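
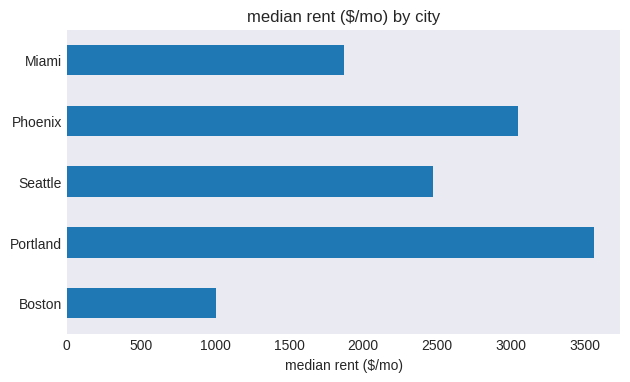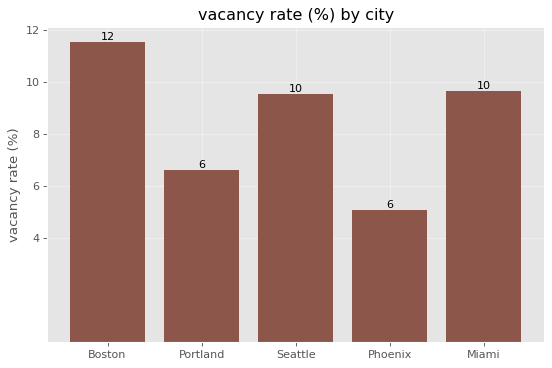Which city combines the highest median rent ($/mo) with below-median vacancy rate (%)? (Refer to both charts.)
Portland

Chart 2 median vacancy rate (%) ≈ 10; below-median cities: Portland, Phoenix. Among those, Portland has the highest median rent ($/mo) (≈ 3500).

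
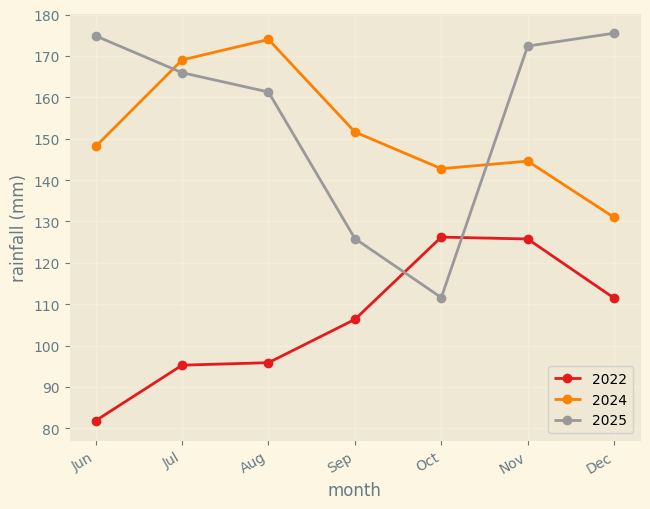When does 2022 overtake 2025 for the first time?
Sep: 2022 ≈ 110 vs 2025 ≈ 130 (not yet); Oct: 2022 ≈ 130 vs 2025 ≈ 110 (first crossover).

Oct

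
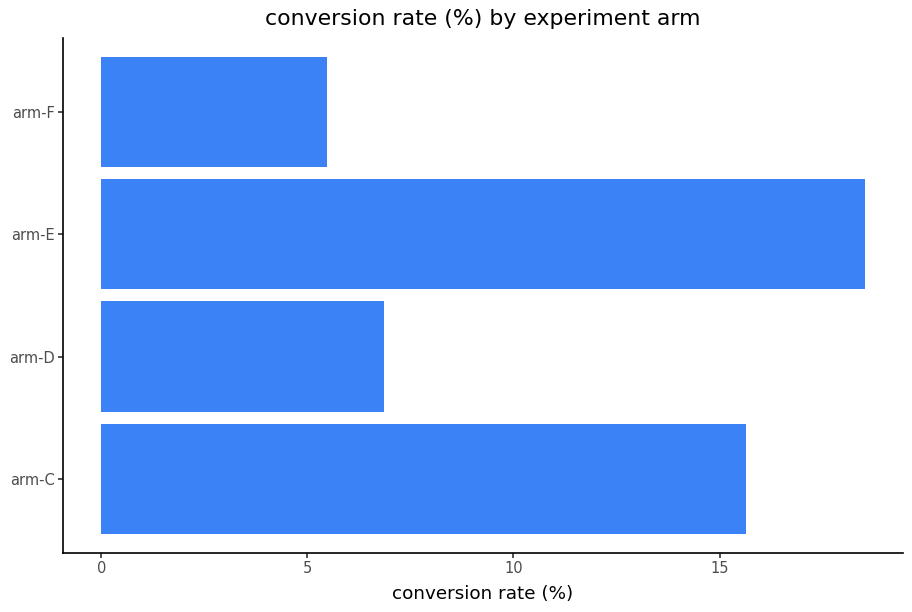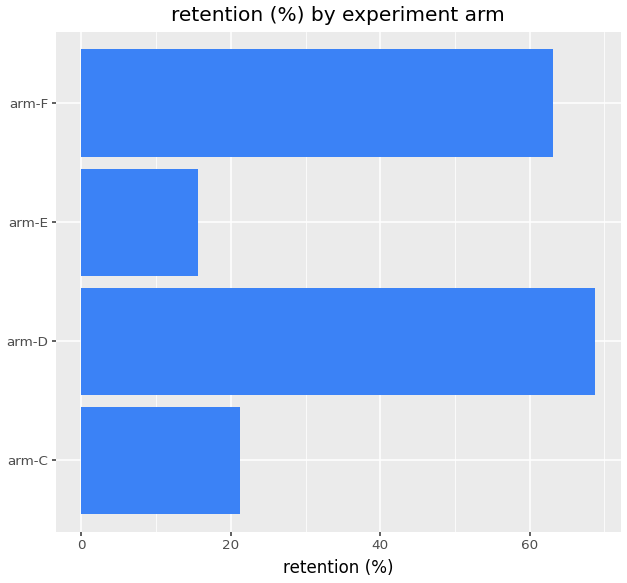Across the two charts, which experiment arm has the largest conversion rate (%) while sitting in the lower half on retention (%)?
arm-E

Chart 2 median retention (%) ≈ 40; below-median experiment arms: arm-C, arm-E. Among those, arm-E has the highest conversion rate (%) (≈ 18).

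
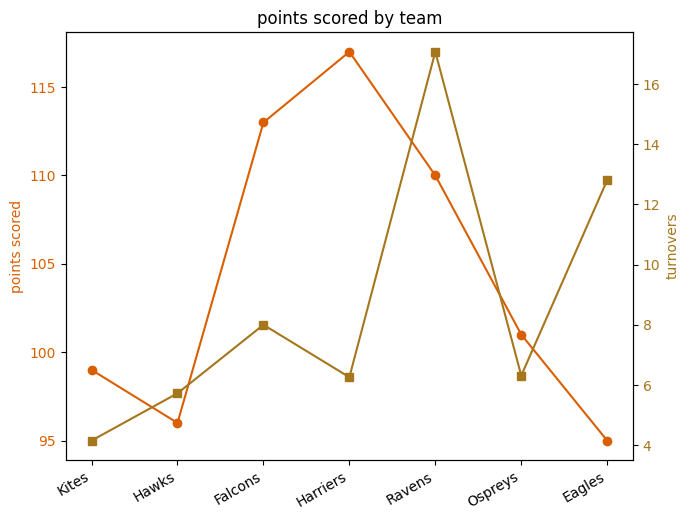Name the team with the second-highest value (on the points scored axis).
Falcons

Top 3 (on the points scored axis): Harriers ≈ 116, Falcons ≈ 112, Ravens ≈ 110.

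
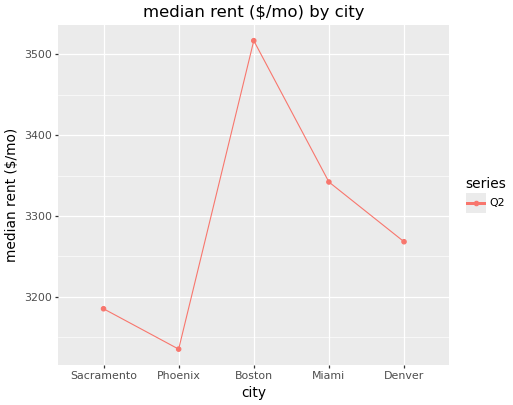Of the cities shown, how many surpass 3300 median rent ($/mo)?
2

Above 3300: Boston, Miami.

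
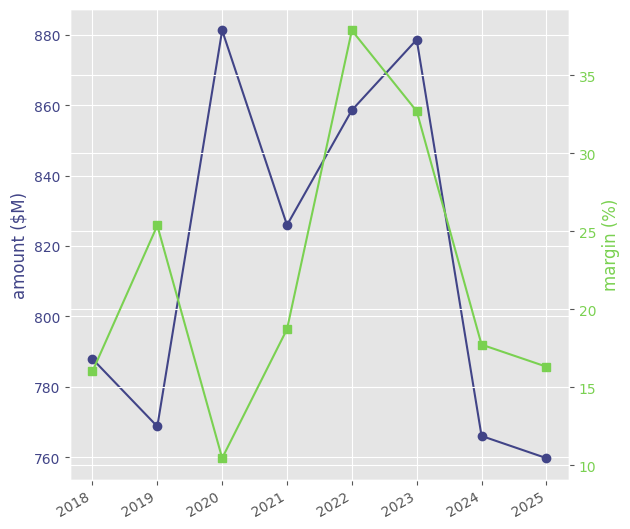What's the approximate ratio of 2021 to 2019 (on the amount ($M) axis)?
≈ 1.08×

2021 ≈ 820, 2019 ≈ 760; 820/760 ≈ 1.08.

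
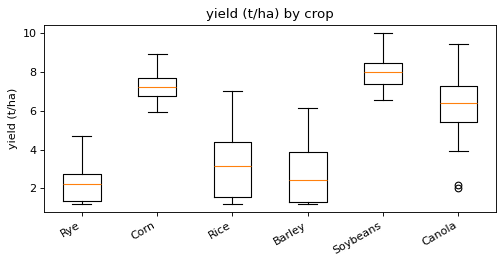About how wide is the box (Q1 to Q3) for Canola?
≈ 2.0

Q3 ≈ 7.5, Q1 ≈ 5.5; IQR ≈ 2.0.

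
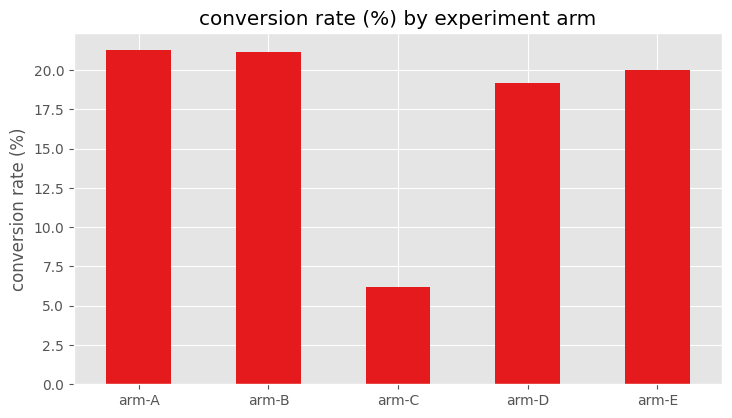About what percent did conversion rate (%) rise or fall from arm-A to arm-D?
≈ -9.1%

arm-A ≈ 22, arm-D ≈ 20; (20 − 22) / 22 ≈ -9.1%.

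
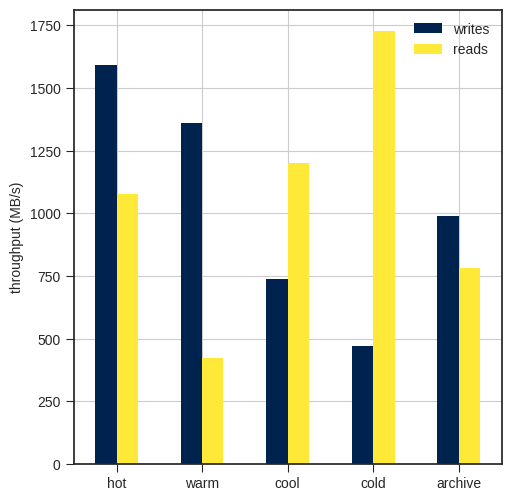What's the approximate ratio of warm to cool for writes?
warm ≈ 1400, cool ≈ 800; 1400/800 ≈ 1.75.

≈ 1.75×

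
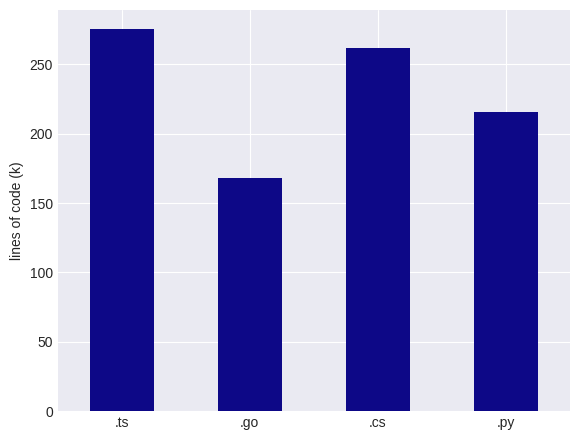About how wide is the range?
Max .ts ≈ 275, min .go ≈ 175; range ≈ 100.

≈ 100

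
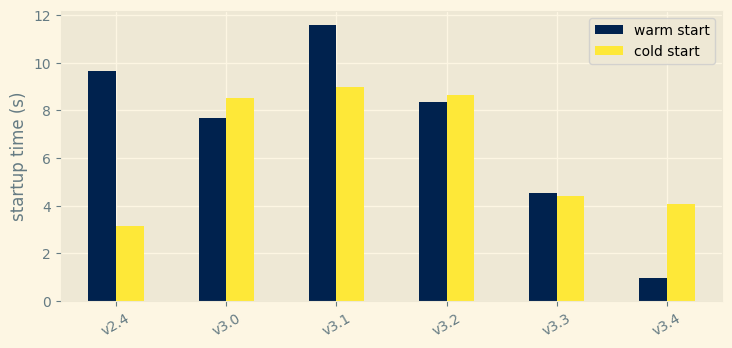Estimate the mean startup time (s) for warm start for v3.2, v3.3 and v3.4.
≈ 5

(8 + 5 + 1) / 3 ≈ 5.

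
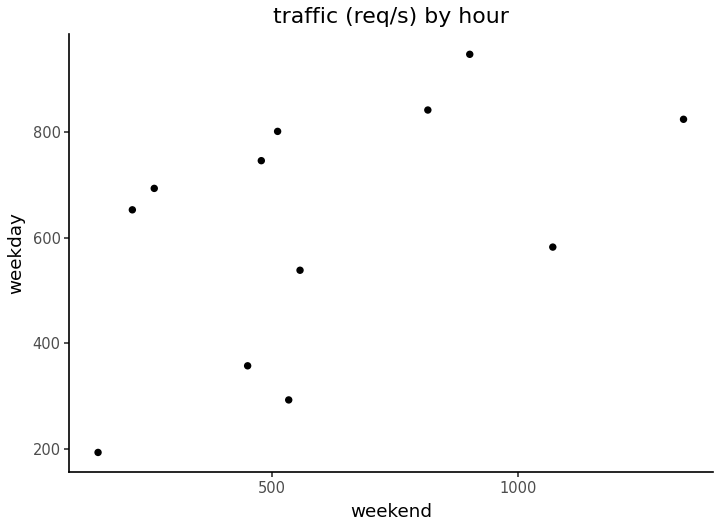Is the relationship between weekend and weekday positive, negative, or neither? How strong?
positive, moderate

Points are positively correlated; moderate (|r| ≈ 0.5).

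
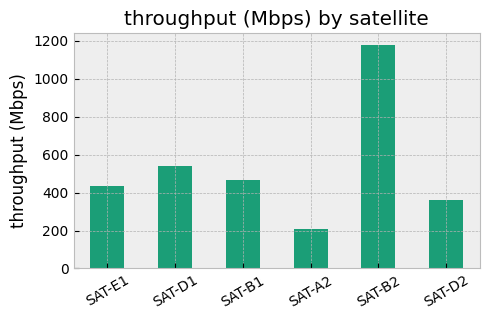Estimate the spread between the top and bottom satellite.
≈ 1000

Max SAT-B2 ≈ 1200, min SAT-A2 ≈ 200; range ≈ 1000.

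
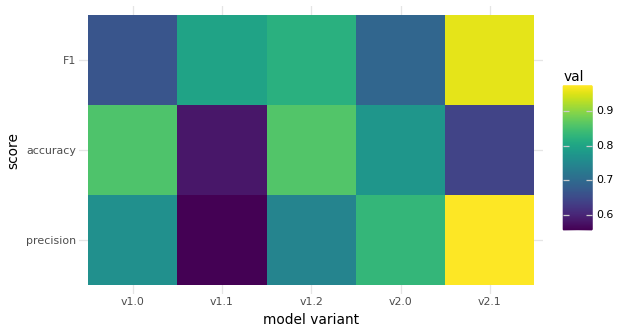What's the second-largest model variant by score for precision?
v2.0

Top 3 for precision: v2.1 ≈ 1.00, v2.0 ≈ 0.85, v1.0 ≈ 0.75.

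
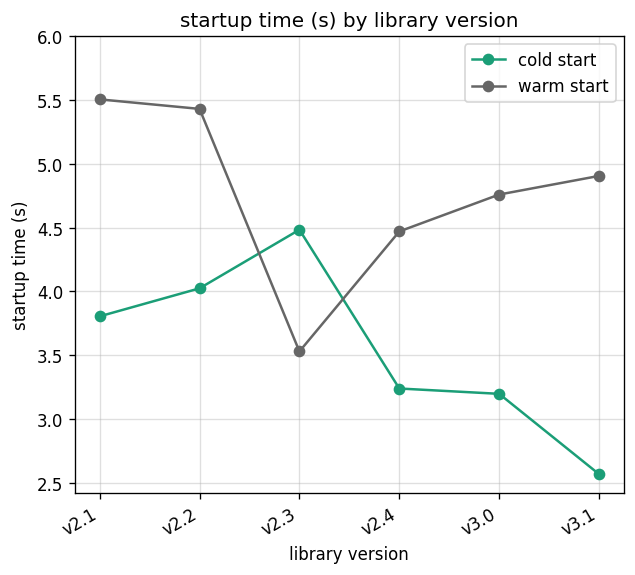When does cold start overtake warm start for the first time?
v2.2: cold start ≈ 4.0 vs warm start ≈ 5.5 (not yet); v2.3: cold start ≈ 4.5 vs warm start ≈ 3.5 (first crossover).

v2.3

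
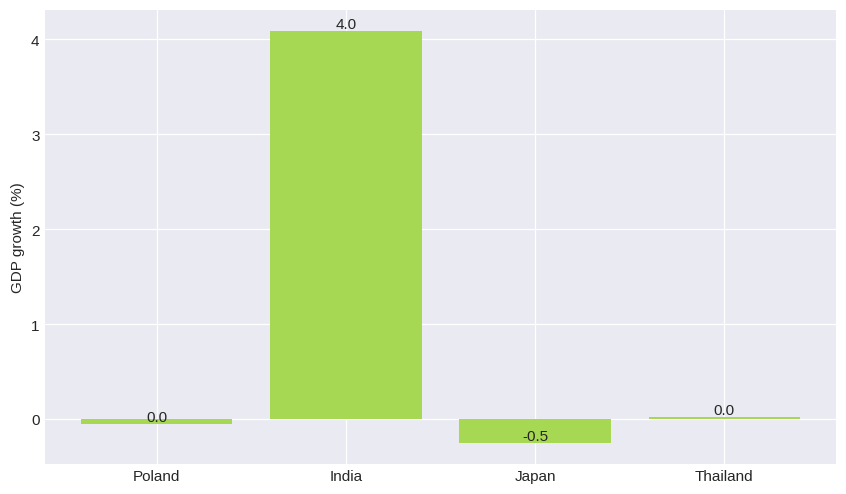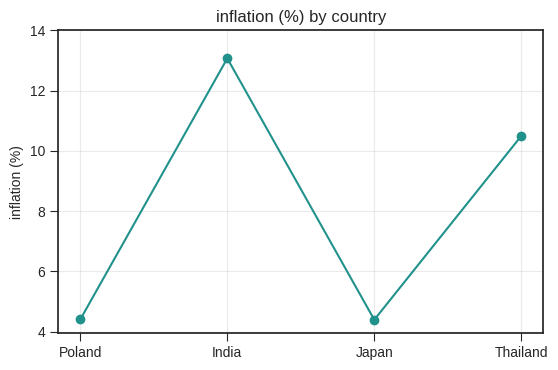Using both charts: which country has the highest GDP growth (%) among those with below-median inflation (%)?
Poland

Chart 2 median inflation (%) ≈ 8; below-median countries: Poland, Japan. Among those, Poland has the highest GDP growth (%) (≈ 0).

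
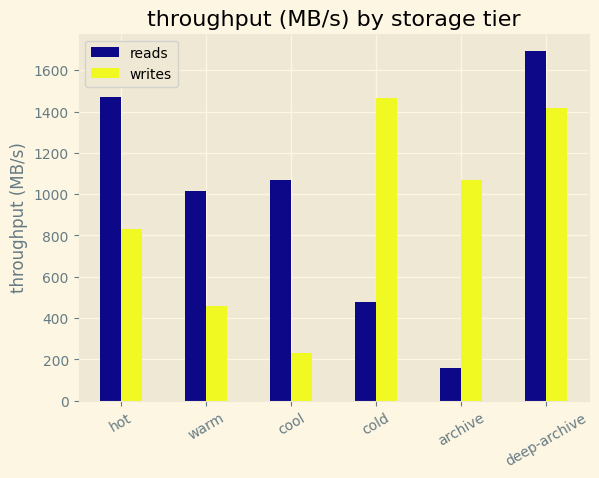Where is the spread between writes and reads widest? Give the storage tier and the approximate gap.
cold: writes ≈ 1400, reads ≈ 400 → gap ≈ 1000. Next-largest (archive) is only ≈ 800.

cold, ≈ 1000 MB/s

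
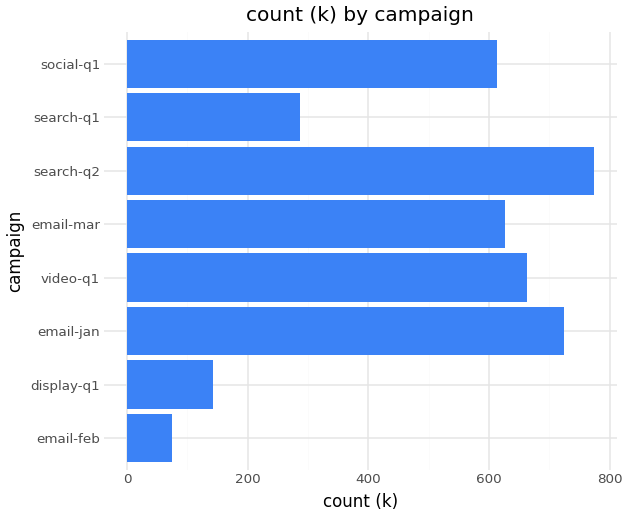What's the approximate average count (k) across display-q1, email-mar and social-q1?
(100 + 600 + 600) / 3 ≈ 433.

≈ 433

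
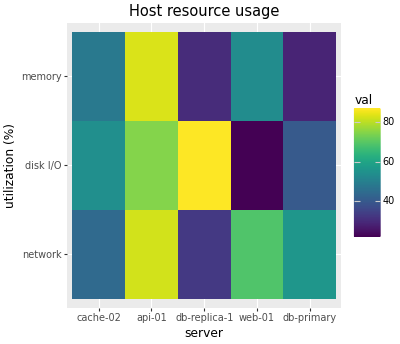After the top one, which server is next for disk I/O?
api-01

Top 3 for disk I/O: db-replica-1 ≈ 90, api-01 ≈ 80, cache-02 ≈ 50.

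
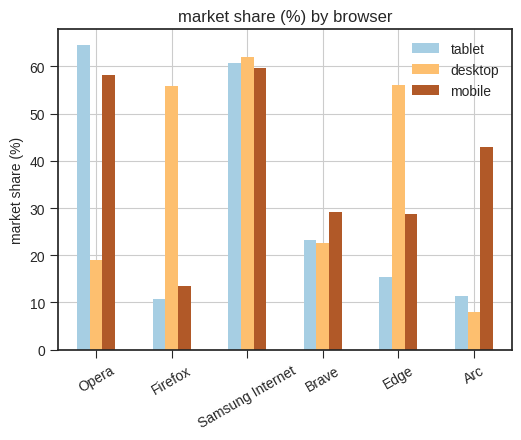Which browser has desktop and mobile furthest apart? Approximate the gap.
Firefox, ≈ 50 %

Firefox: desktop ≈ 60, mobile ≈ 10 → gap ≈ 50. Next-largest (Opera) is only ≈ 40.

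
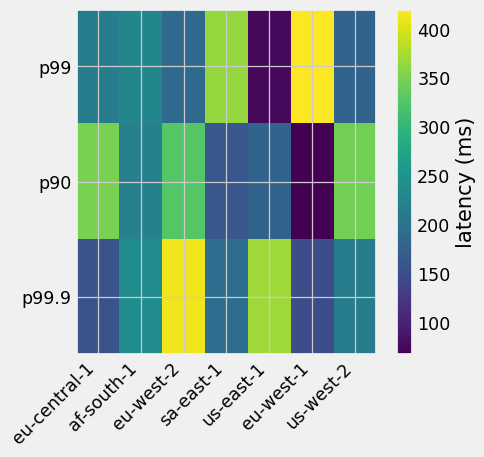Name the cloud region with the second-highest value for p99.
sa-east-1

Top 3 for p99: eu-west-1 ≈ 400, sa-east-1 ≈ 350, af-south-1 ≈ 250.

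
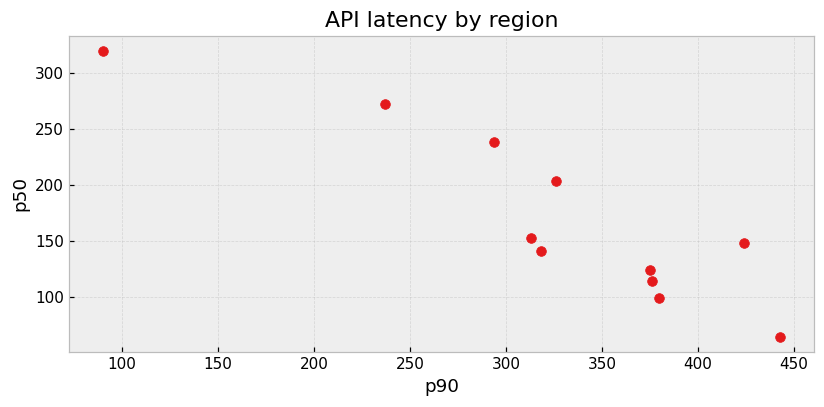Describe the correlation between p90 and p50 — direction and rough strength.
negative, strong

Points are negatively correlated; strong (|r| ≈ 0.9).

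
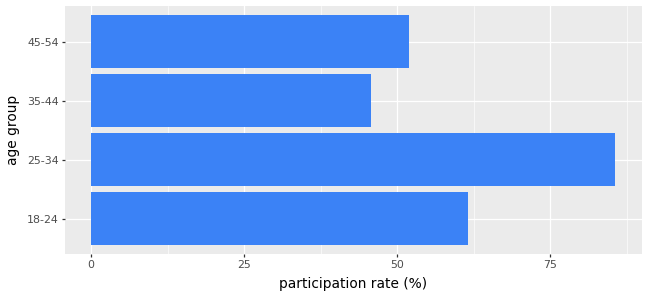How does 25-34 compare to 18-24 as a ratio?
25-34 ≈ 90, 18-24 ≈ 60; 90/60 ≈ 1.5.

≈ 1.5×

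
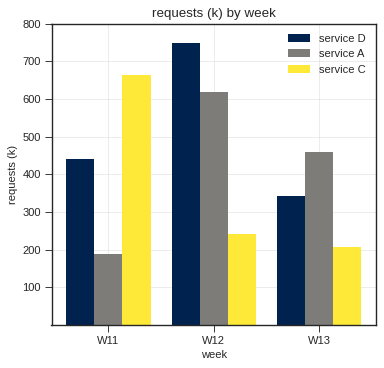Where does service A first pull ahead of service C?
W11: service A ≈ 200 vs service C ≈ 700 (not yet); W12: service A ≈ 600 vs service C ≈ 200 (first crossover).

W12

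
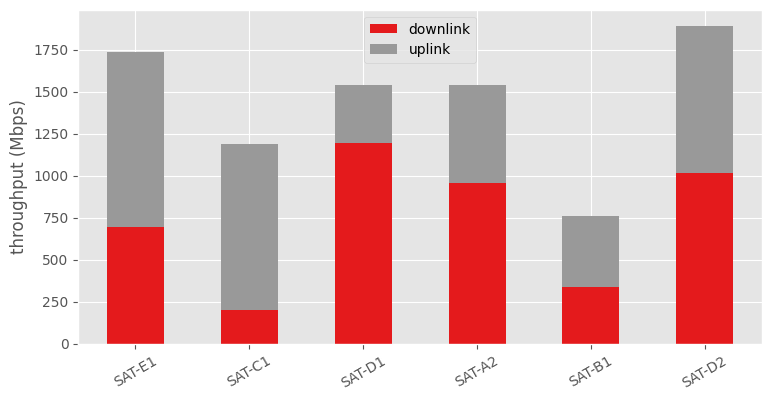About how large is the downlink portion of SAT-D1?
downlink top ≈ 1200, bottom ≈ 0; segment ≈ 1200.

≈ 1200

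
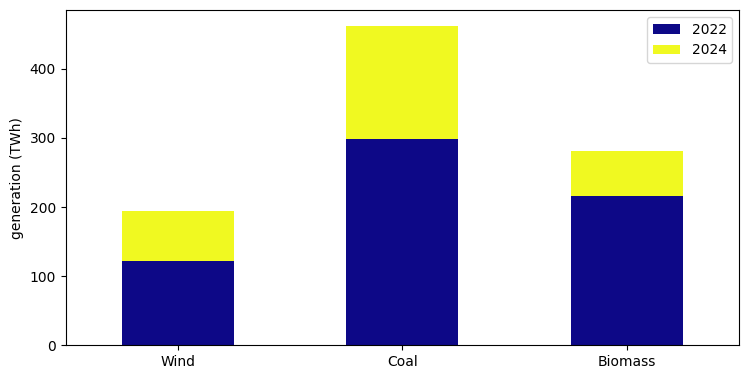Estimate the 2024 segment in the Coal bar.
≈ 150

2024 top ≈ 450, bottom ≈ 300; segment ≈ 150.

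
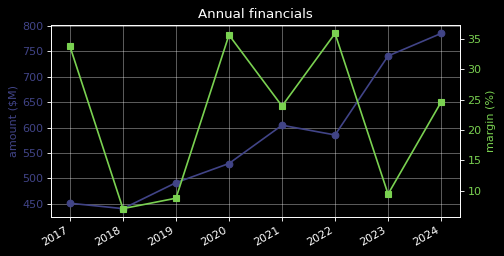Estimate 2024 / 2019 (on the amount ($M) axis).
≈ 1.6×

2024 ≈ 800, 2019 ≈ 500; 800/500 ≈ 1.6.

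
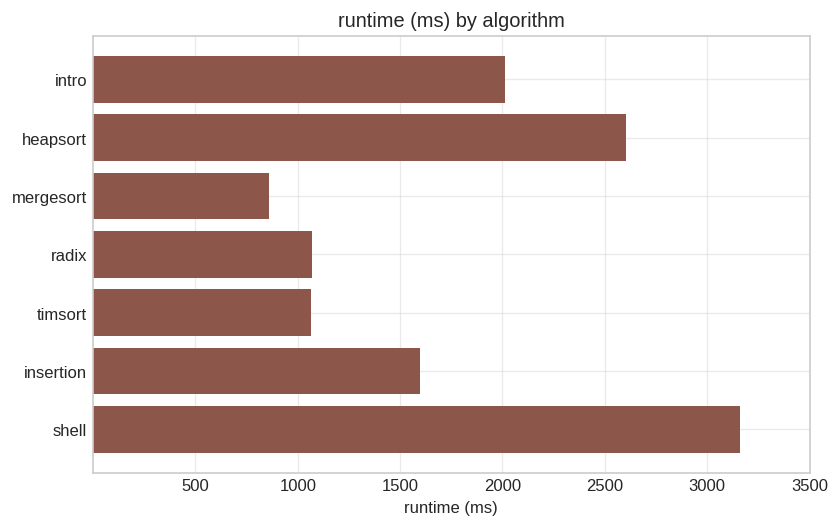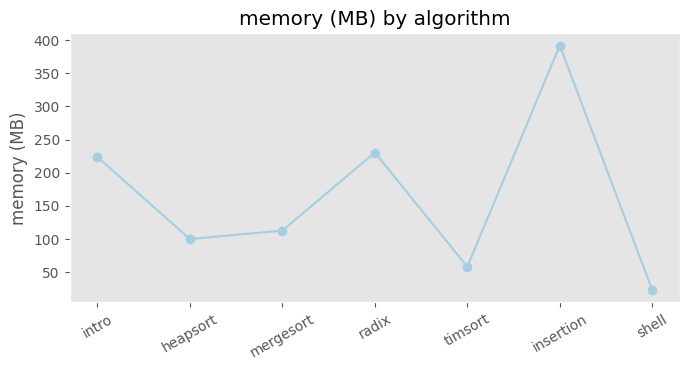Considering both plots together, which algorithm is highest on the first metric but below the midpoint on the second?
Chart 2 median memory (MB) ≈ 100; below-median algorithms: heapsort, timsort, shell. Among those, shell has the highest runtime (ms) (≈ 3000).

shell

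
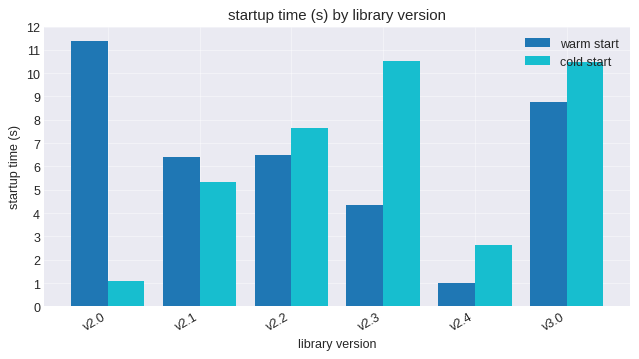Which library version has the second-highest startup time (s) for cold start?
Top 3 for cold start: v2.3 ≈ 11, v3.0 ≈ 10, v2.2 ≈ 8.

v3.0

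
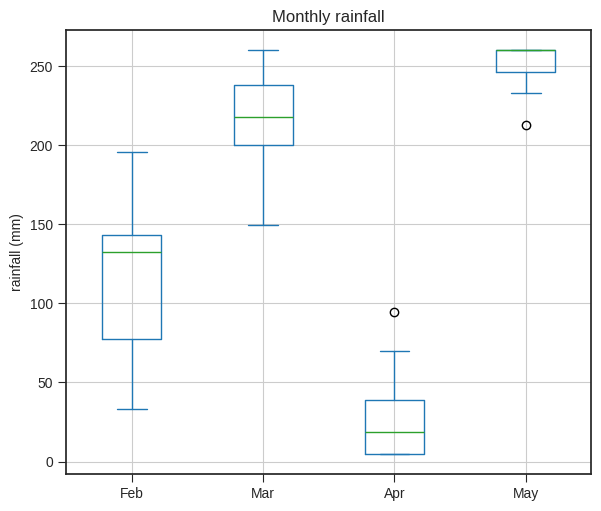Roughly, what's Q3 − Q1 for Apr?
≈ 40

Q3 ≈ 40, Q1 ≈ 0; IQR ≈ 40.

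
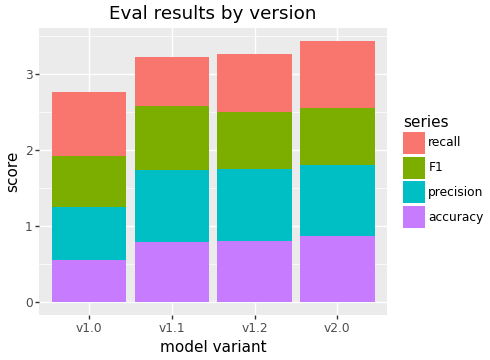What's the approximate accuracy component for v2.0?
≈ 1.0

accuracy top ≈ 1.0, bottom ≈ 0.0; segment ≈ 1.0.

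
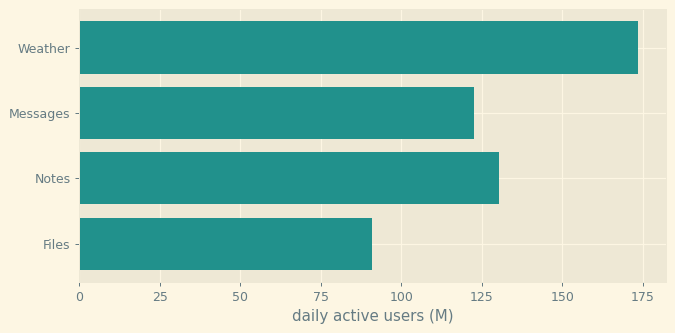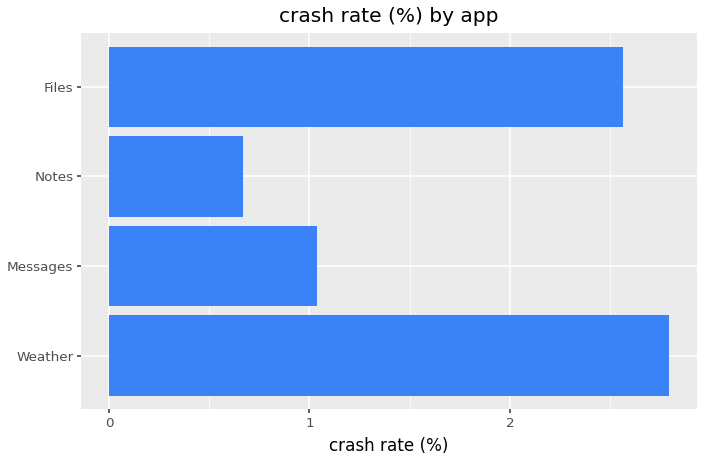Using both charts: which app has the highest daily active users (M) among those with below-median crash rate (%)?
Notes

Chart 2 median crash rate (%) ≈ 2; below-median apps: Messages, Notes. Among those, Notes has the highest daily active users (M) (≈ 140).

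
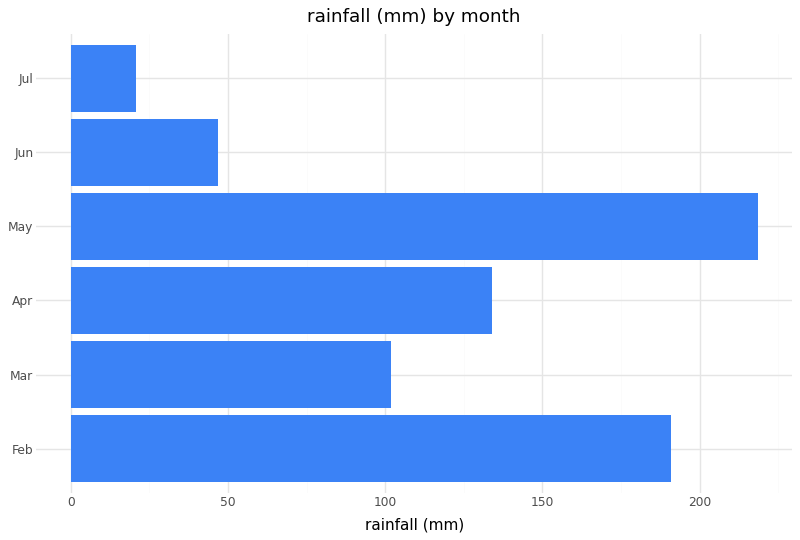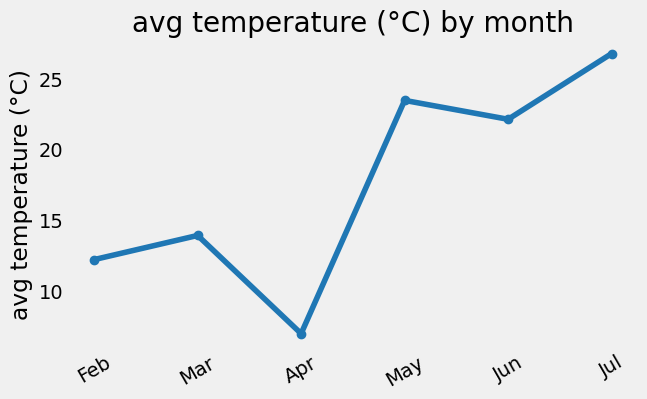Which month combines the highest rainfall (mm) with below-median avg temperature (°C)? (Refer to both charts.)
Feb

Chart 2 median avg temperature (°C) ≈ 20; below-median months: Feb, Mar, Apr. Among those, Feb has the highest rainfall (mm) (≈ 200).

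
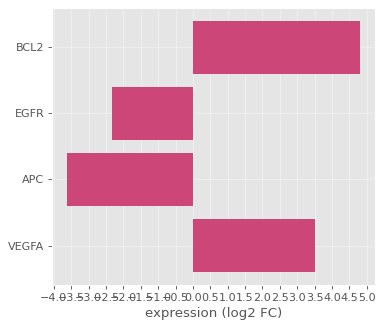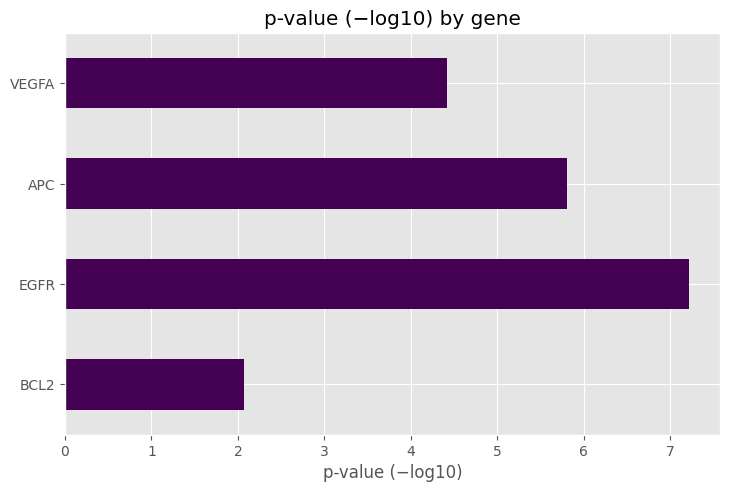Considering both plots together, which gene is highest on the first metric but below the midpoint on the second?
BCL2

Chart 2 median p-value (−log10) ≈ 5; below-median genes: BCL2, VEGFA. Among those, BCL2 has the highest expression (log2 FC) (≈ 5).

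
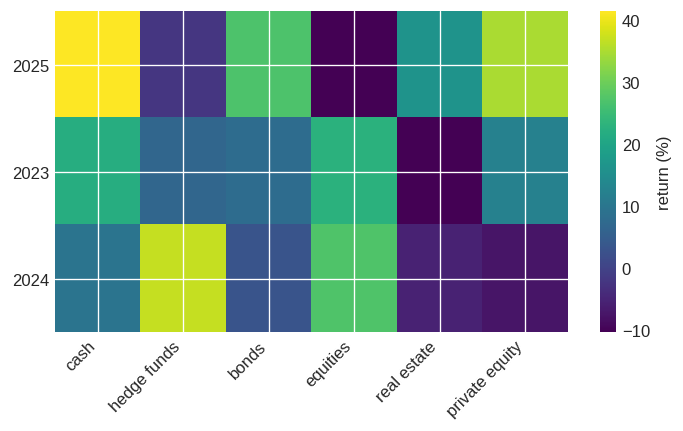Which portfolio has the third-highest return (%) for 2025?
bonds

Top 4 for 2025: cash ≈ 40, private equity ≈ 35, bonds ≈ 25, real estate ≈ 15.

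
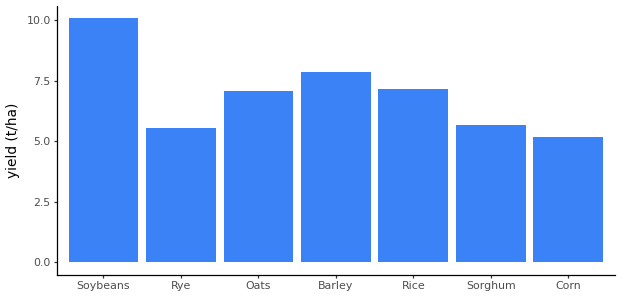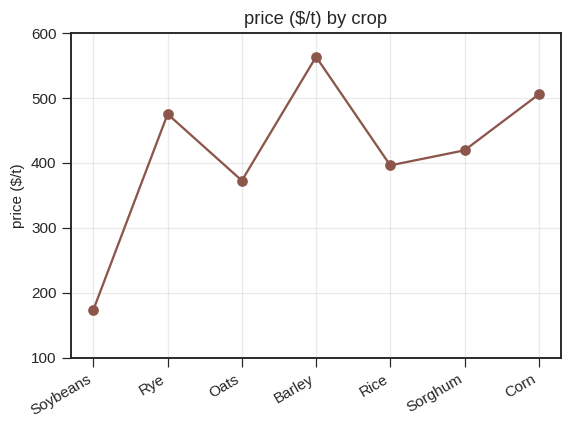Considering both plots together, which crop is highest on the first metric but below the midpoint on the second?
Soybeans

Chart 2 median price ($/t) ≈ 400; below-median crops: Soybeans, Oats, Rice. Among those, Soybeans has the highest yield (t/ha) (≈ 10).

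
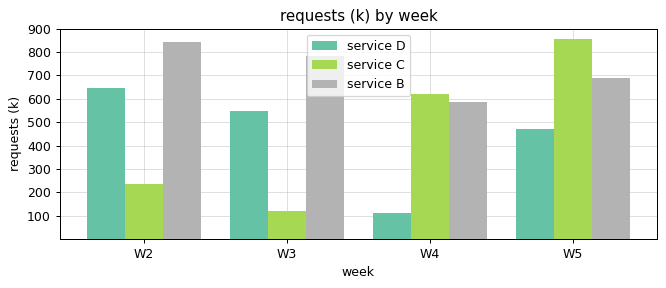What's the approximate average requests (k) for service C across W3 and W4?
≈ 350

(100 + 600) / 2 ≈ 350.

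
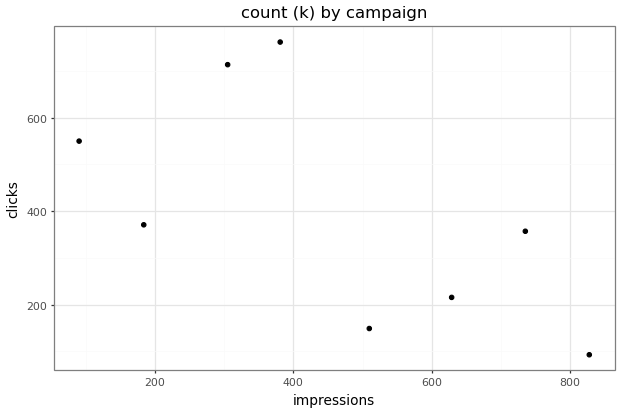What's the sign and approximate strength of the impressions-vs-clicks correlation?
negative, moderate

Points are negatively correlated; moderate (|r| ≈ 0.6).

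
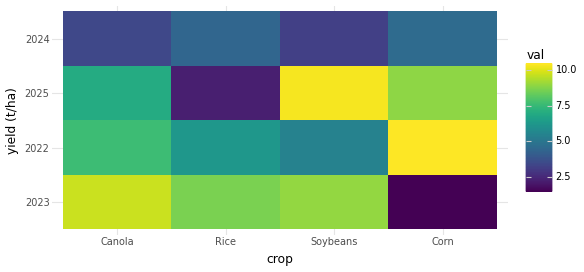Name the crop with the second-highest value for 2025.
Corn

Top 3 for 2025: Soybeans ≈ 10, Corn ≈ 9, Canola ≈ 7.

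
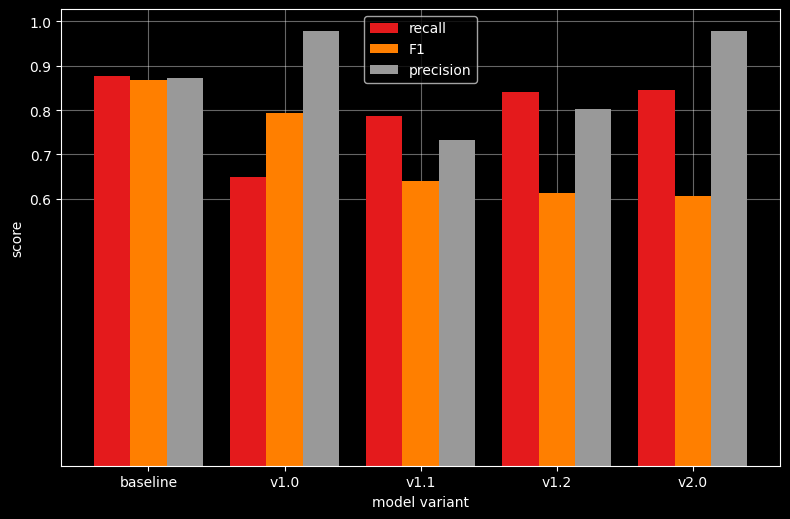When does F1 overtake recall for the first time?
v1.0

baseline: F1 ≈ 0.9 vs recall ≈ 0.9 (not yet); v1.0: F1 ≈ 0.8 vs recall ≈ 0.6 (first crossover).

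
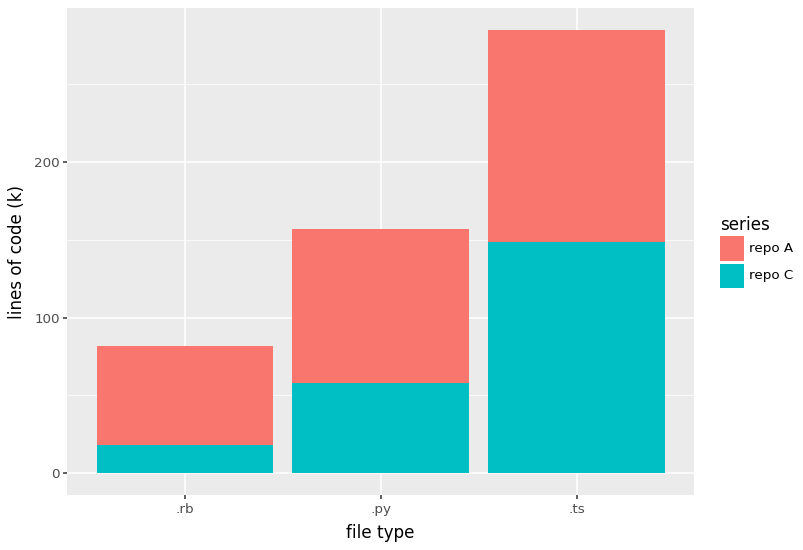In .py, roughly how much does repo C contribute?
repo C top ≈ 50, bottom ≈ 0; segment ≈ 50.

≈ 50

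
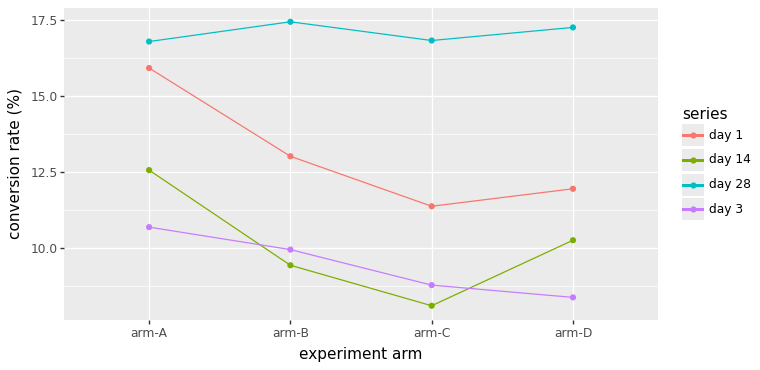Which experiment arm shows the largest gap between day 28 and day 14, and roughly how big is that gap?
arm-C, ≈ 9 %

arm-C: day 28 ≈ 17, day 14 ≈ 8 → gap ≈ 9. Next-largest (arm-B) is only ≈ 8.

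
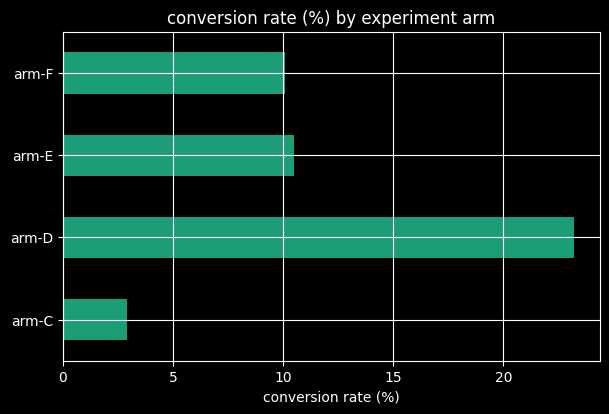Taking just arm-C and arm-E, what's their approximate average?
(2 + 10) / 2 ≈ 6.

≈ 6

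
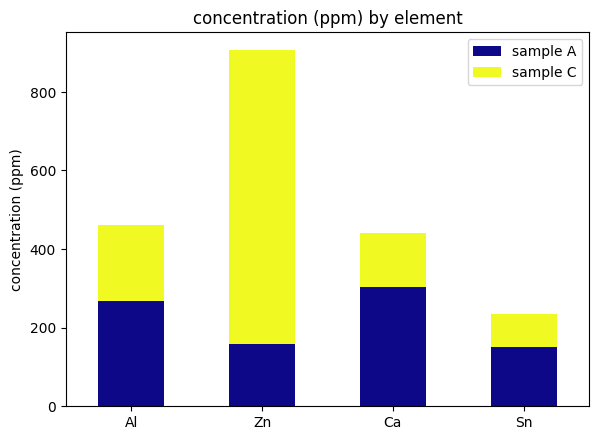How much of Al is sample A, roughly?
≈ 300

sample A top ≈ 300, bottom ≈ 0; segment ≈ 300.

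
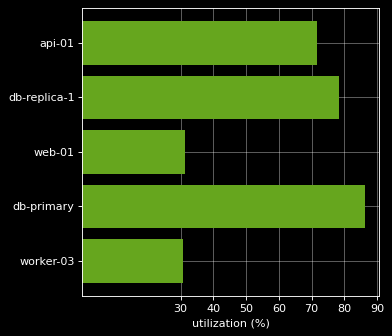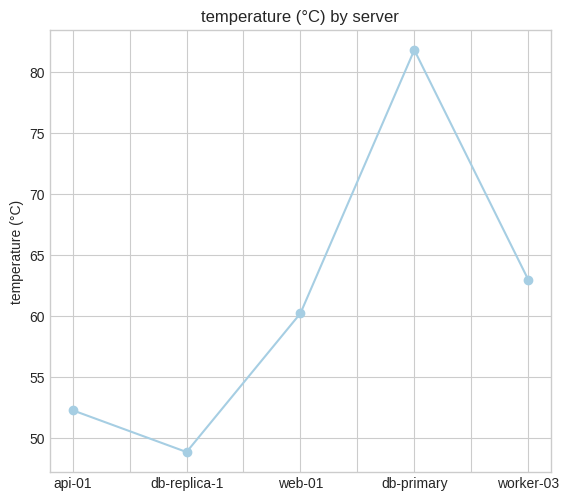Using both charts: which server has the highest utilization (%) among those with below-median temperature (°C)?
db-replica-1

Chart 2 median temperature (°C) ≈ 60; below-median servers: api-01, db-replica-1. Among those, db-replica-1 has the highest utilization (%) (≈ 80).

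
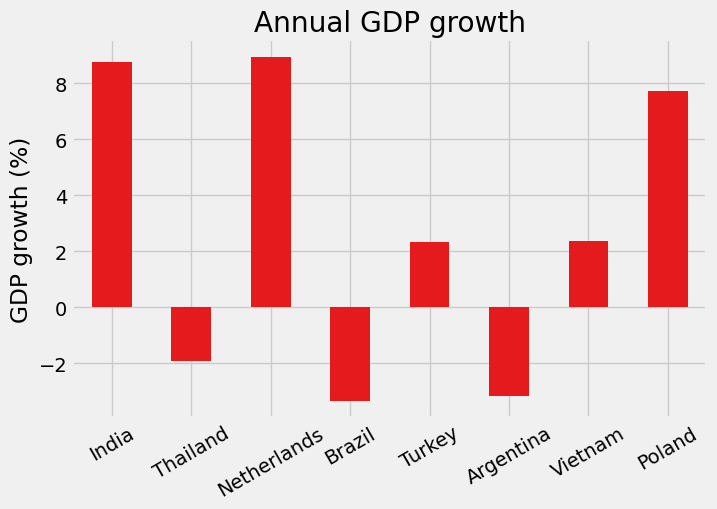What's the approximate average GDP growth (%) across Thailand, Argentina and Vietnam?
≈ -1

(-2 + -4 + 2) / 3 ≈ -1.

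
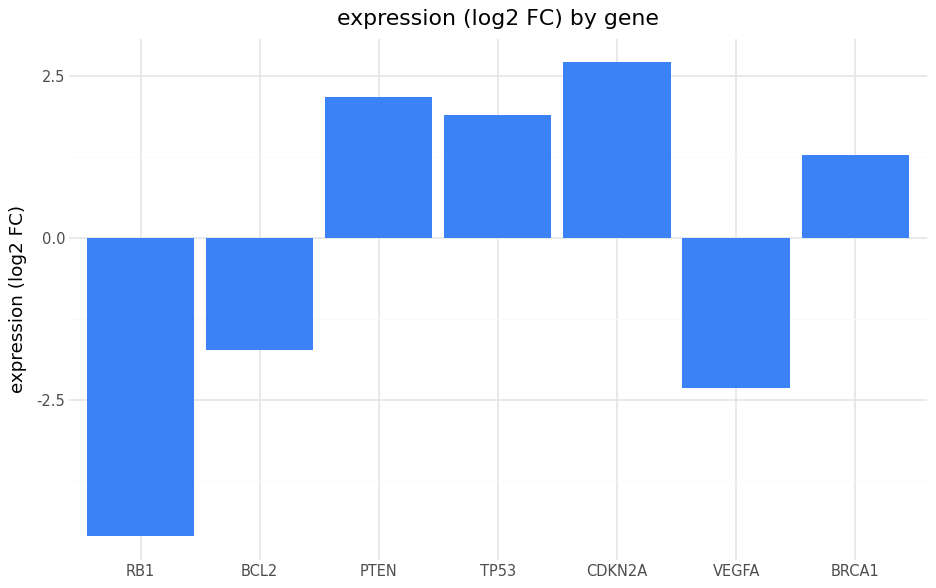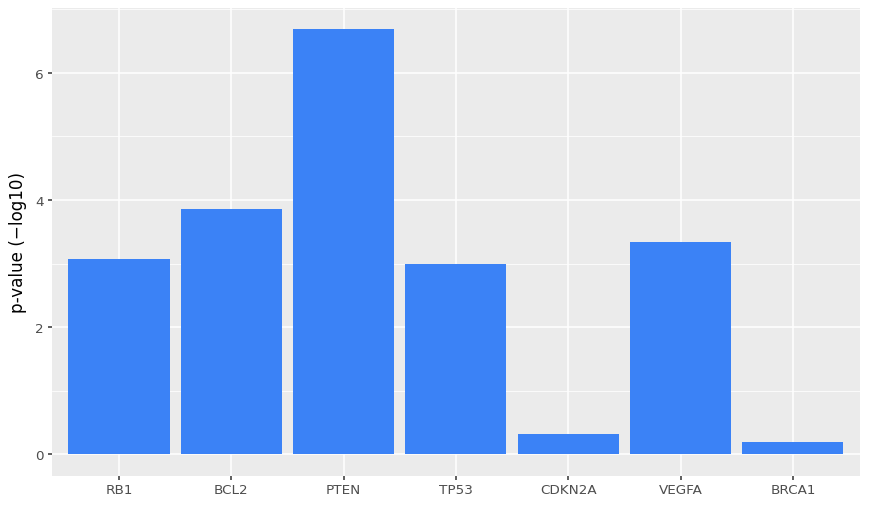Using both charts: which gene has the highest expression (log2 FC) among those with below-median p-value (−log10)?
Chart 2 median p-value (−log10) ≈ 3; below-median genes: TP53, CDKN2A, BRCA1. Among those, CDKN2A has the highest expression (log2 FC) (≈ 2.5).

CDKN2A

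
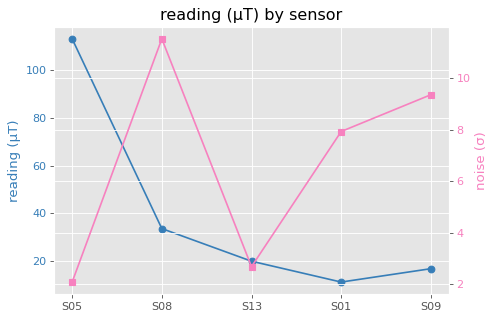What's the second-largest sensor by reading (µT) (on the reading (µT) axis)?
Top 3 (on the reading (µT) axis): S05 ≈ 110, S08 ≈ 30, S13 ≈ 20.

S08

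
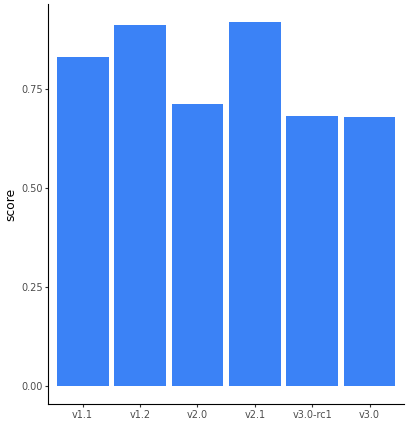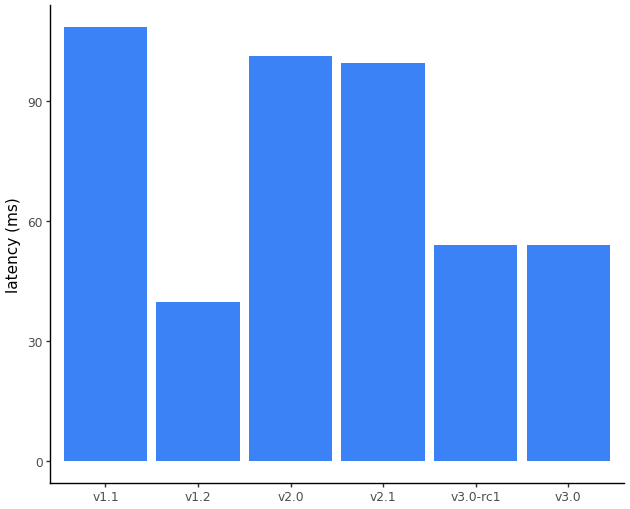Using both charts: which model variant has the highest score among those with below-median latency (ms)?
v1.2

Chart 2 median latency (ms) ≈ 80; below-median model variants: v1.2, v3.0-rc1, v3.0. Among those, v1.2 has the highest score (≈ 0.9).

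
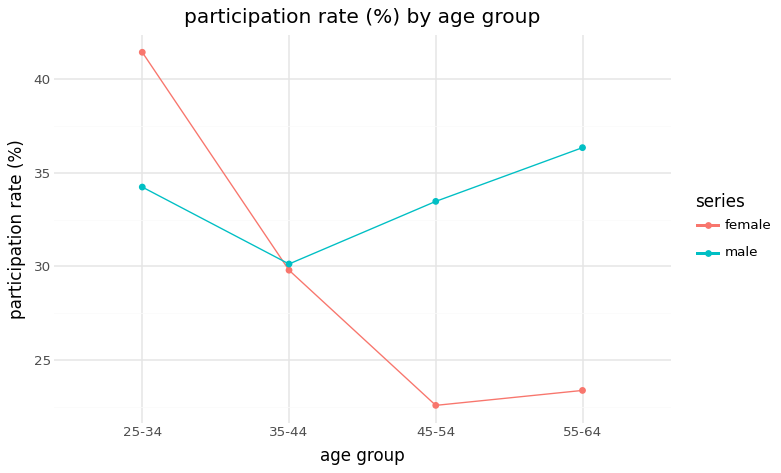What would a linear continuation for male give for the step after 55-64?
Last three: 30, 34, 36 → slope ≈ 3/step → next ≈ 39.

≈ 39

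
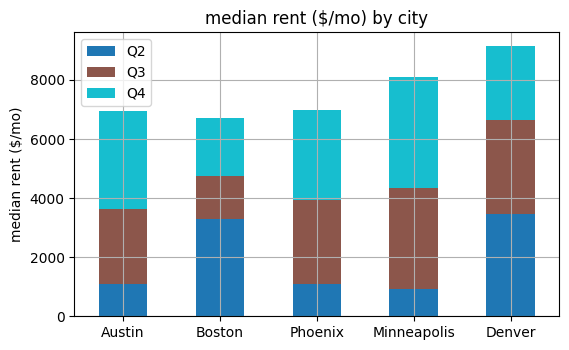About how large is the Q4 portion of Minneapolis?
≈ 4000

Q4 top ≈ 8000, bottom ≈ 4000; segment ≈ 4000.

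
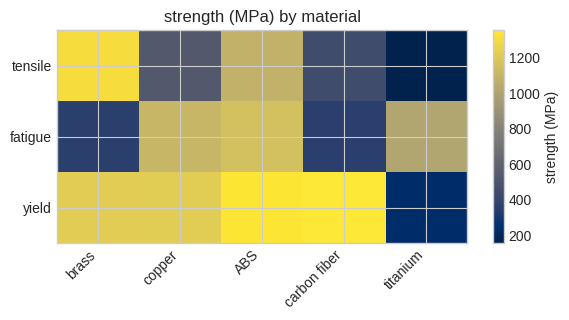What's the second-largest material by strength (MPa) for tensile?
Top 3 for tensile: brass ≈ 1300, ABS ≈ 1100, copper ≈ 500.

ABS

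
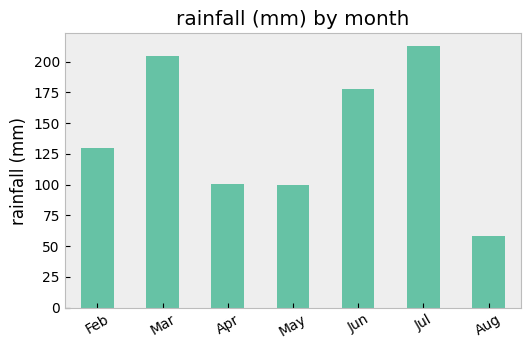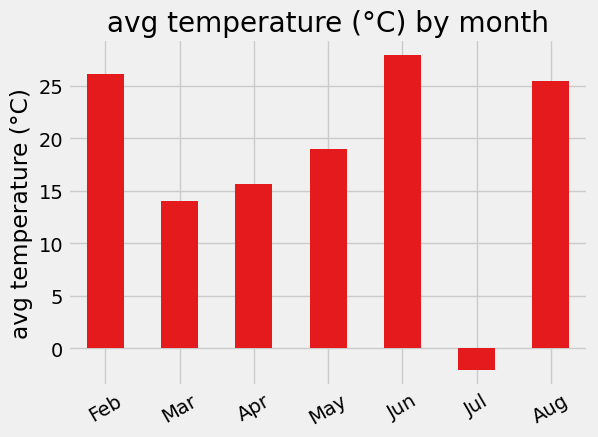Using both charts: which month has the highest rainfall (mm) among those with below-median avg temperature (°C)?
Jul

Chart 2 median avg temperature (°C) ≈ 20; below-median months: Mar, Apr, Jul. Among those, Jul has the highest rainfall (mm) (≈ 220).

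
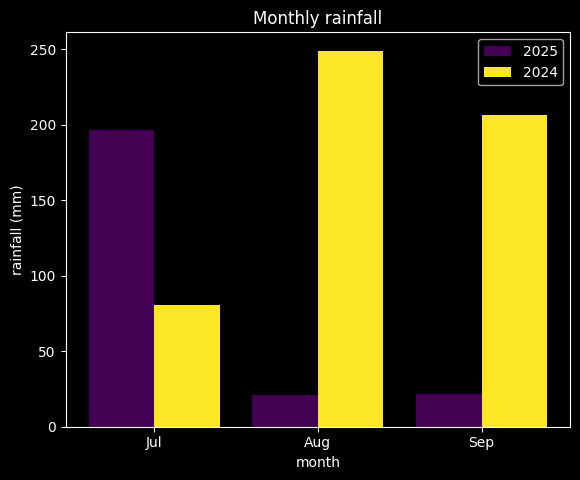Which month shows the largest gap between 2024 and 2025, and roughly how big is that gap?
Aug: 2024 ≈ 250, 2025 ≈ 25 → gap ≈ 225. Next-largest (Sep) is only ≈ 175.

Aug, ≈ 225 mm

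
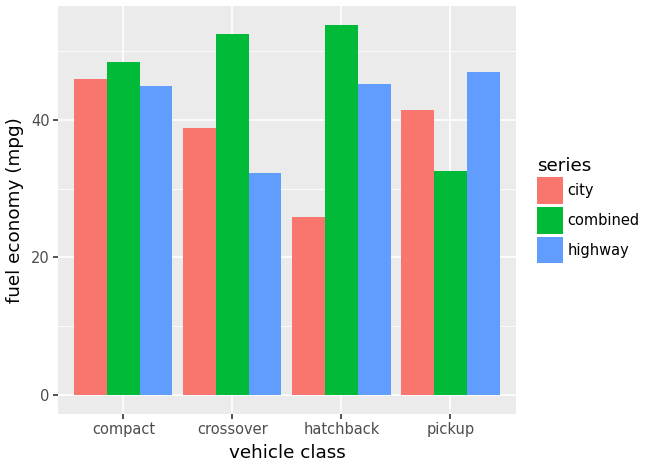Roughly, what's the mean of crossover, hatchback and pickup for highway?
(30 + 45 + 45) / 3 ≈ 40.

≈ 40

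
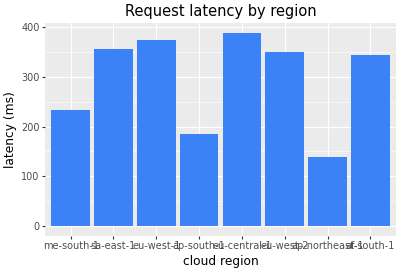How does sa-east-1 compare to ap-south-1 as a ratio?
sa-east-1 ≈ 350, ap-south-1 ≈ 200; 350/200 ≈ 1.75.

≈ 1.75×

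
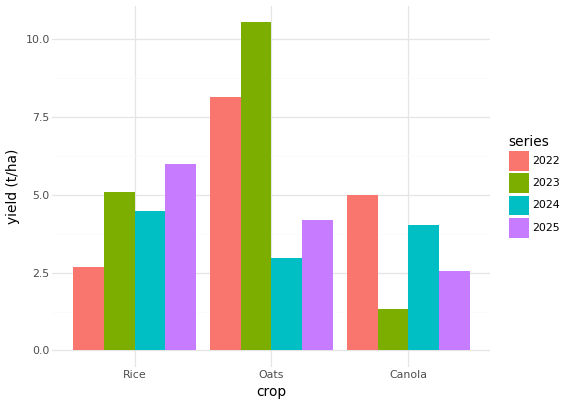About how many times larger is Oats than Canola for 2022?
Oats ≈ 8, Canola ≈ 5; 8/5 ≈ 1.6.

≈ 1.6×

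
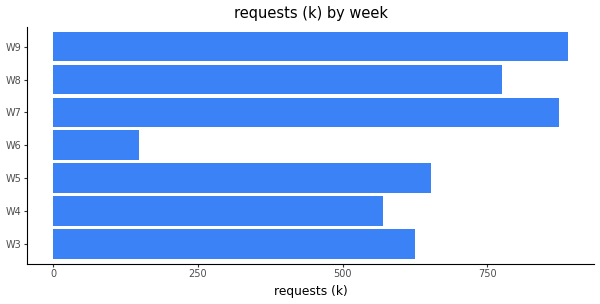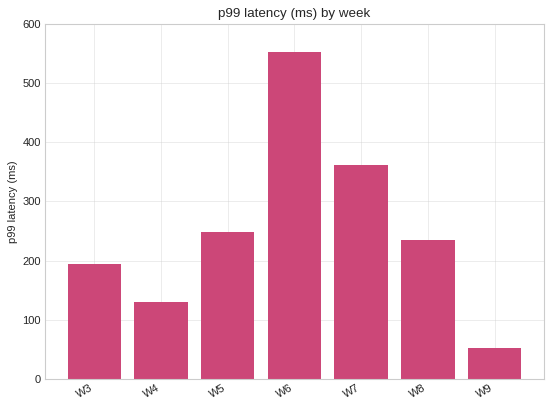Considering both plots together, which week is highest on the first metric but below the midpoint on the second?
Chart 2 median p99 latency (ms) ≈ 200; below-median weeks: W3, W4, W9. Among those, W9 has the highest requests (k) (≈ 900).

W9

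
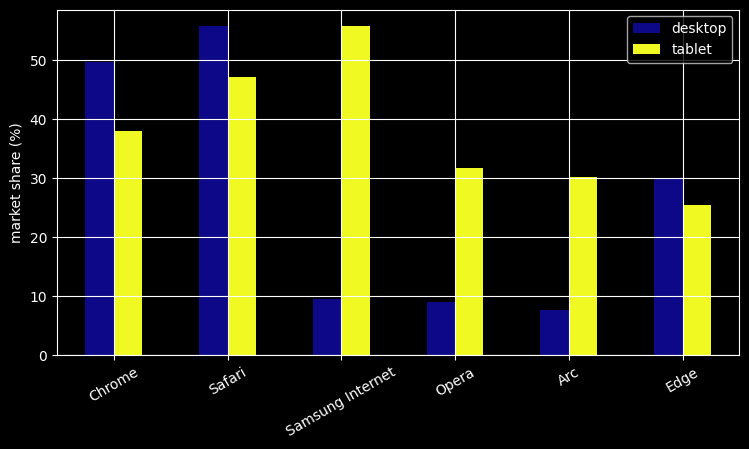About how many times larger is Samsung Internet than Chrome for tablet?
≈ 1.38×

Samsung Internet ≈ 55, Chrome ≈ 40; 55/40 ≈ 1.38.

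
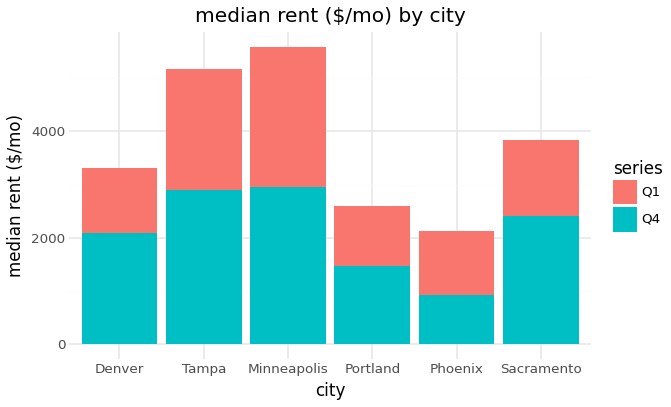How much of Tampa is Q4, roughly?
Q4 top ≈ 3000, bottom ≈ 0; segment ≈ 3000.

≈ 3000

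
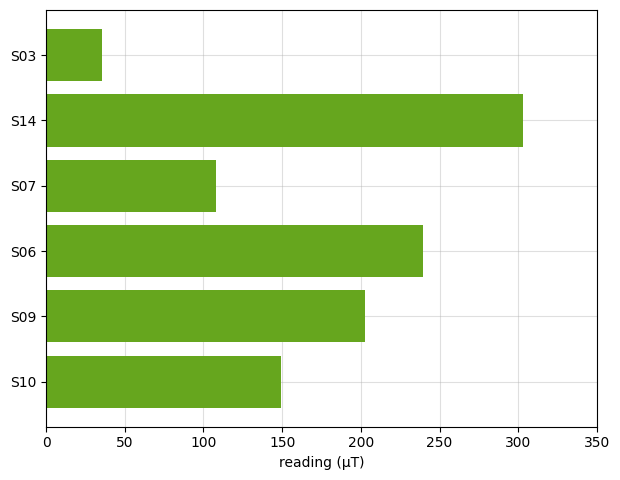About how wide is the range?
≈ 250

Max S14 ≈ 300, min S03 ≈ 50; range ≈ 250.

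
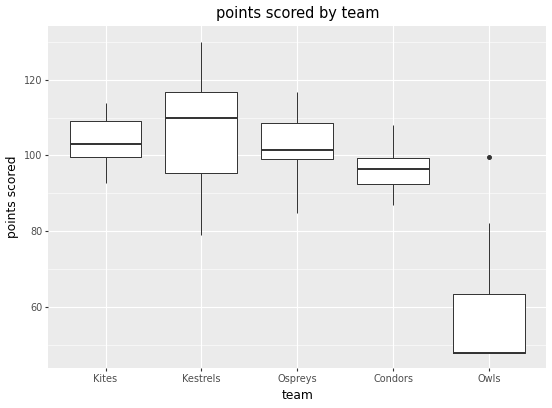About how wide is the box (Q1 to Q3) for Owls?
Q3 ≈ 65, Q1 ≈ 50; IQR ≈ 15.

≈ 15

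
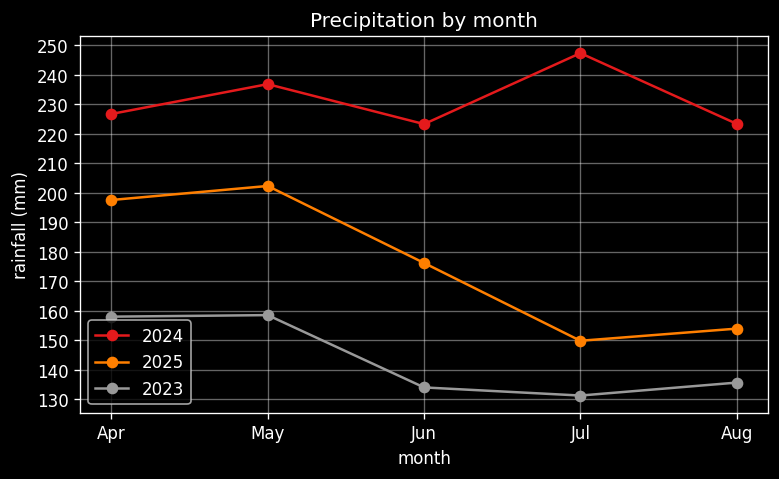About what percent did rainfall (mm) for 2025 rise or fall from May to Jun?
≈ -10%

May ≈ 200, Jun ≈ 180; (180 − 200) / 200 ≈ -10%.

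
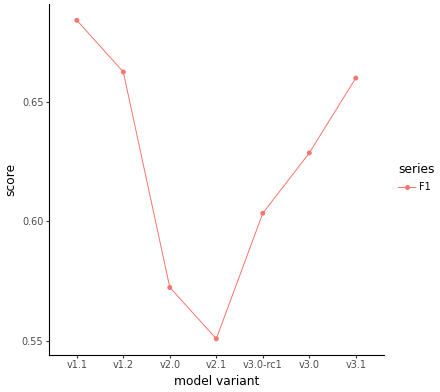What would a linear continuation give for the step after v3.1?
Last three: 0.60, 0.62, 0.66 → slope ≈ 0.03/step → next ≈ 0.69.

≈ 0.69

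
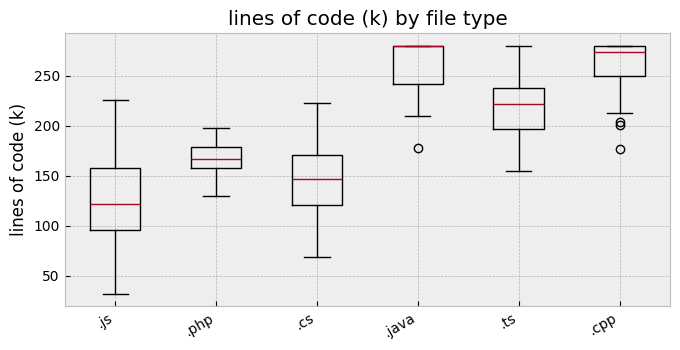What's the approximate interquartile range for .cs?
≈ 60

Q3 ≈ 180, Q1 ≈ 120; IQR ≈ 60.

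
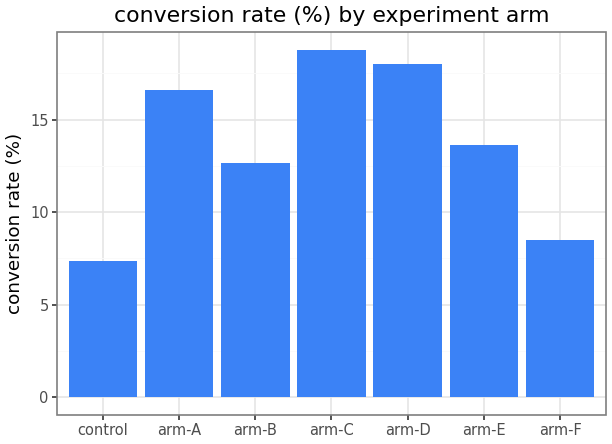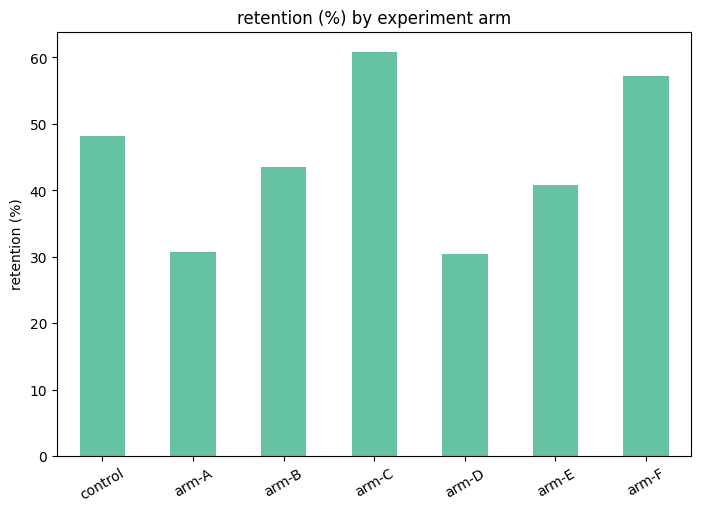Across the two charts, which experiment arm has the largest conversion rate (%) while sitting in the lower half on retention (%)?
arm-D

Chart 2 median retention (%) ≈ 40; below-median experiment arms: arm-A, arm-D, arm-E. Among those, arm-D has the highest conversion rate (%) (≈ 18).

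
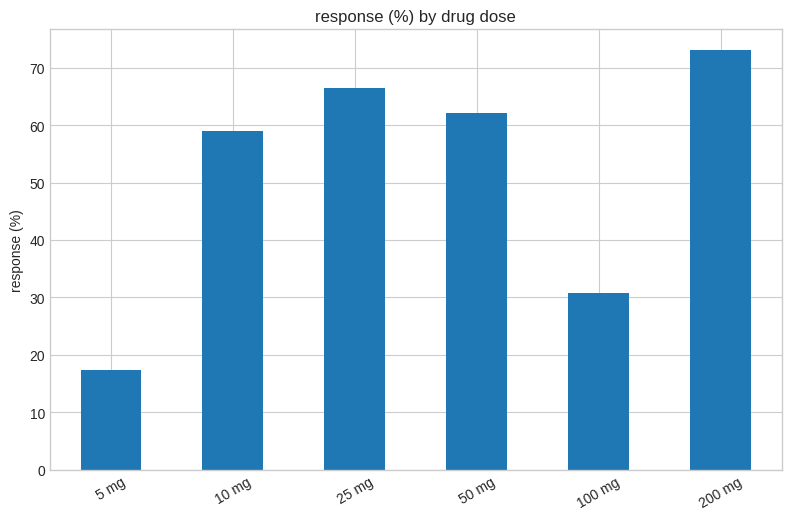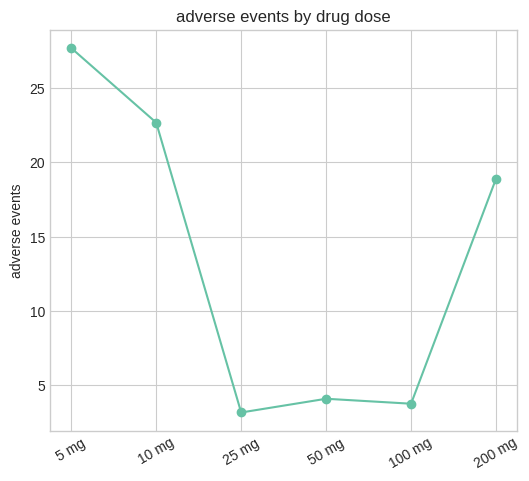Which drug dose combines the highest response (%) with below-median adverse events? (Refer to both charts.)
25 mg

Chart 2 median adverse events ≈ 10; below-median drug doses: 25 mg, 50 mg, 100 mg. Among those, 25 mg has the highest response (%) (≈ 70).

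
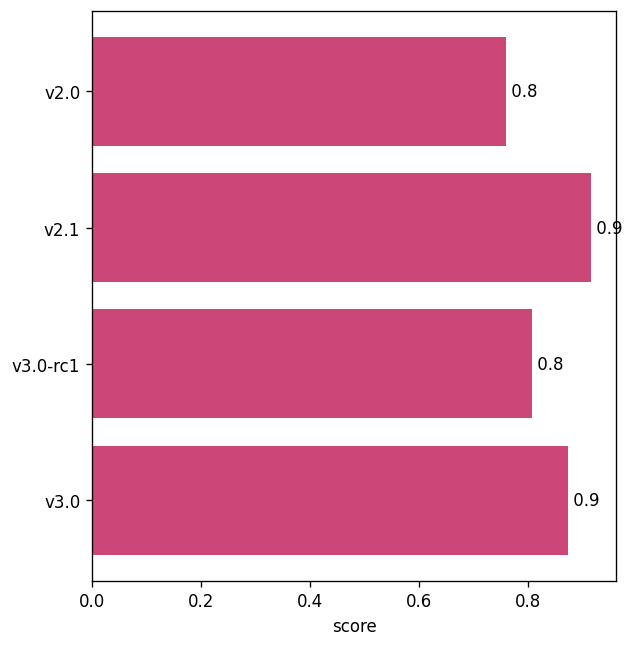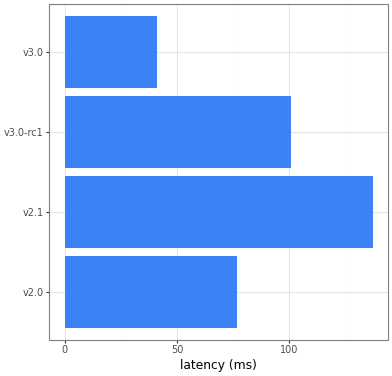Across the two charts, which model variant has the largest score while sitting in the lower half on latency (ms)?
Chart 2 median latency (ms) ≈ 80; below-median model variants: v2.0, v3.0. Among those, v3.0 has the highest score (≈ 0.9).

v3.0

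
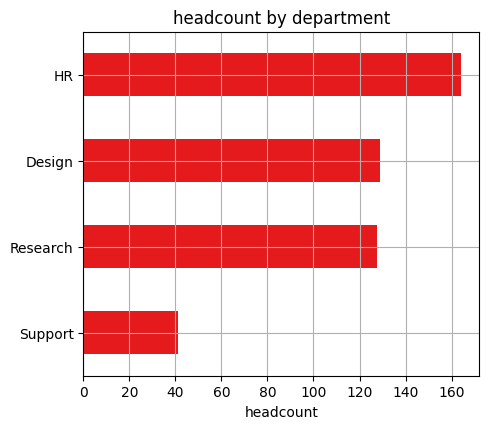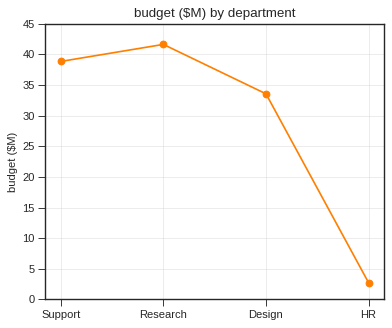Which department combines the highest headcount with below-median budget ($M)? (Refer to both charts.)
Chart 2 median budget ($M) ≈ 35; below-median departments: Design, HR. Among those, HR has the highest headcount (≈ 160).

HR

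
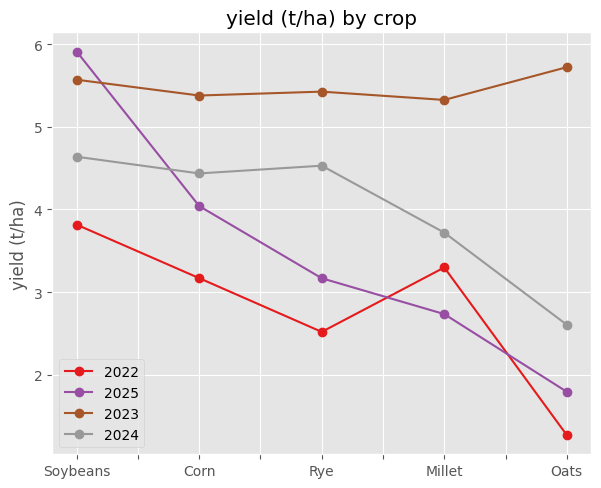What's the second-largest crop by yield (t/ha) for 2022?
Top 3 for 2022: Soybeans ≈ 4.0, Millet ≈ 3.5, Corn ≈ 3.0.

Millet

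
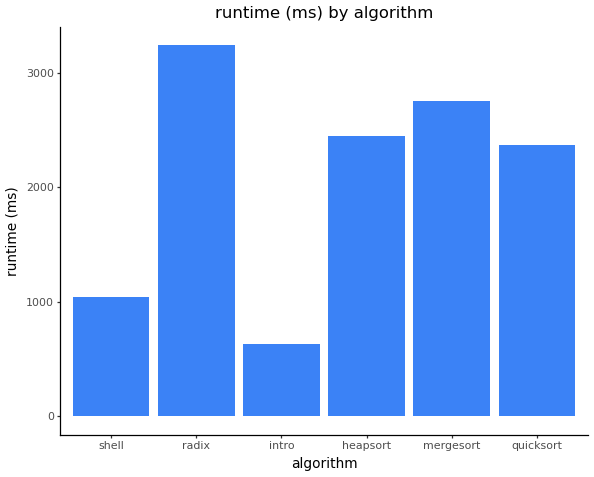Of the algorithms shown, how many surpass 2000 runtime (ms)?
Above 2000: radix, heapsort, mergesort, quicksort.

4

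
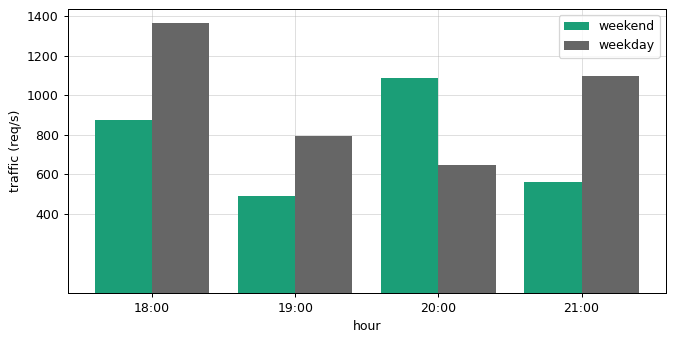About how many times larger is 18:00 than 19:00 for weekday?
≈ 1.75×

18:00 ≈ 1400, 19:00 ≈ 800; 1400/800 ≈ 1.75.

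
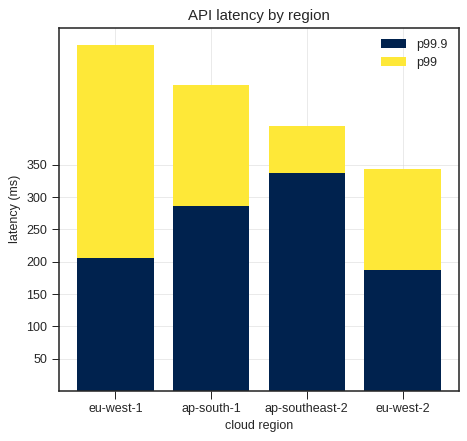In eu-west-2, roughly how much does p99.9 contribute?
p99.9 top ≈ 200, bottom ≈ 0; segment ≈ 200.

≈ 200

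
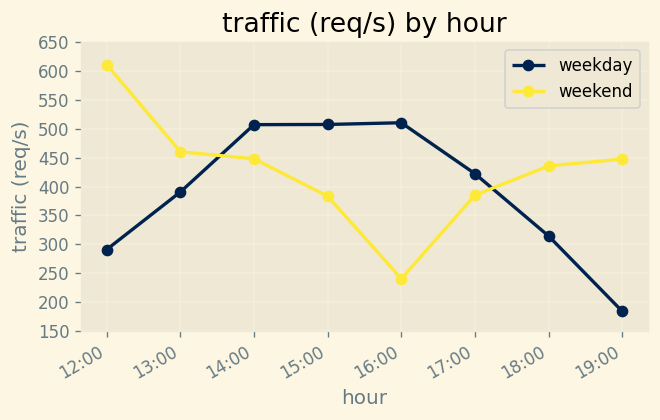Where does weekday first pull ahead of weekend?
14:00

13:00: weekday ≈ 400 vs weekend ≈ 450 (not yet); 14:00: weekday ≈ 500 vs weekend ≈ 450 (first crossover).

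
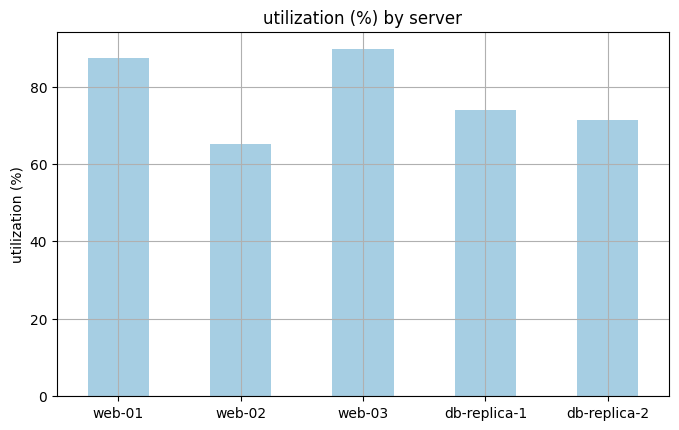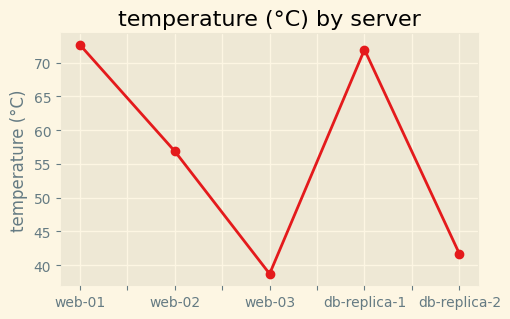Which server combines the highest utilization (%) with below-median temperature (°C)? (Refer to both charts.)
web-03

Chart 2 median temperature (°C) ≈ 60; below-median servers: web-03, db-replica-2. Among those, web-03 has the highest utilization (%) (≈ 90).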